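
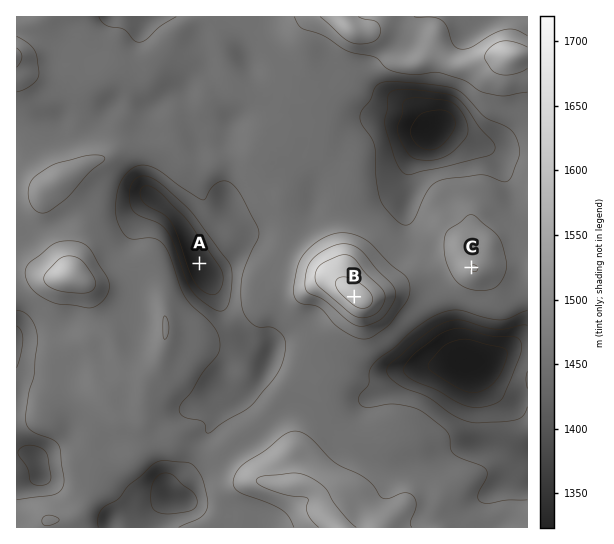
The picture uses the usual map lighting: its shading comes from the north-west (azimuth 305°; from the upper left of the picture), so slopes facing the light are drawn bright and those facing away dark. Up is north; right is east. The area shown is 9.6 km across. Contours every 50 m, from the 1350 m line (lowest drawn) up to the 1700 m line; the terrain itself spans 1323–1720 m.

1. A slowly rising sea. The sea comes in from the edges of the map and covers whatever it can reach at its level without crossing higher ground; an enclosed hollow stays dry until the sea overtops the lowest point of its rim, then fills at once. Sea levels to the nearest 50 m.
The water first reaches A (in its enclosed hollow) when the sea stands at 1500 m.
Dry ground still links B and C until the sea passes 1550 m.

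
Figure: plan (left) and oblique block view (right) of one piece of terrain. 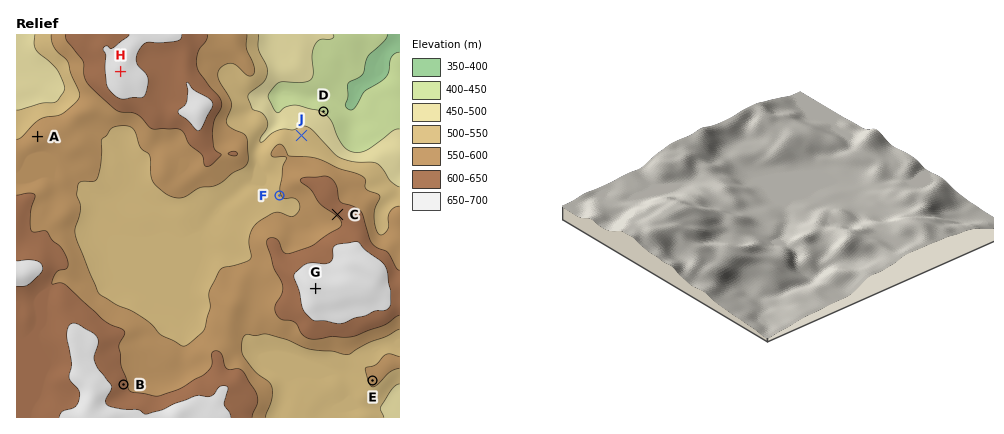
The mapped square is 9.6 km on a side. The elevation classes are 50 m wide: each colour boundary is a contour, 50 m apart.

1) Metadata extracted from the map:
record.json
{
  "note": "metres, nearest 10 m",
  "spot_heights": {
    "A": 590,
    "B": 610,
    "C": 600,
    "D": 450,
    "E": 550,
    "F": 550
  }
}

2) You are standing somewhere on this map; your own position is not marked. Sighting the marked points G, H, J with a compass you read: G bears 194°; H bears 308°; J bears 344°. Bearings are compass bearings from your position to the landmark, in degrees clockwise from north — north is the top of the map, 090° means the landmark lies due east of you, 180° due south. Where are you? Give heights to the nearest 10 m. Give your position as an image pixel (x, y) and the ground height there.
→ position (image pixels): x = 329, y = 234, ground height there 600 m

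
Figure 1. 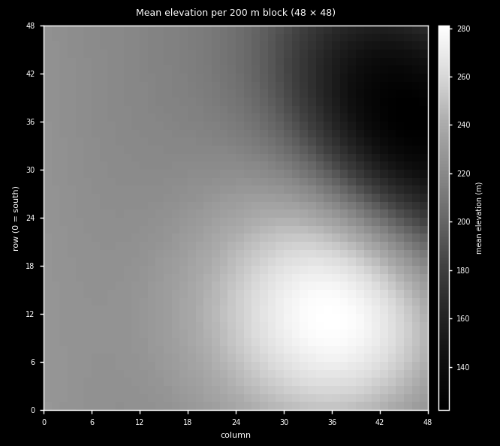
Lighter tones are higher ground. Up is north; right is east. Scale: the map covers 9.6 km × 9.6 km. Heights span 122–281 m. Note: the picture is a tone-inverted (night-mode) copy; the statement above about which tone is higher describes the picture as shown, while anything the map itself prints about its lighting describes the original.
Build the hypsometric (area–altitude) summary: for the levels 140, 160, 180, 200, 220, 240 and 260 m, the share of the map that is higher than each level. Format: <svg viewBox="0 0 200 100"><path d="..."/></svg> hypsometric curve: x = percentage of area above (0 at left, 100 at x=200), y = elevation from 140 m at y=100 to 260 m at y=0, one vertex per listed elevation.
<svg viewBox="0 0 200 100"><path d="M191 100l-9-17-9-16-10-17-32-17-82-16-27-17"/></svg>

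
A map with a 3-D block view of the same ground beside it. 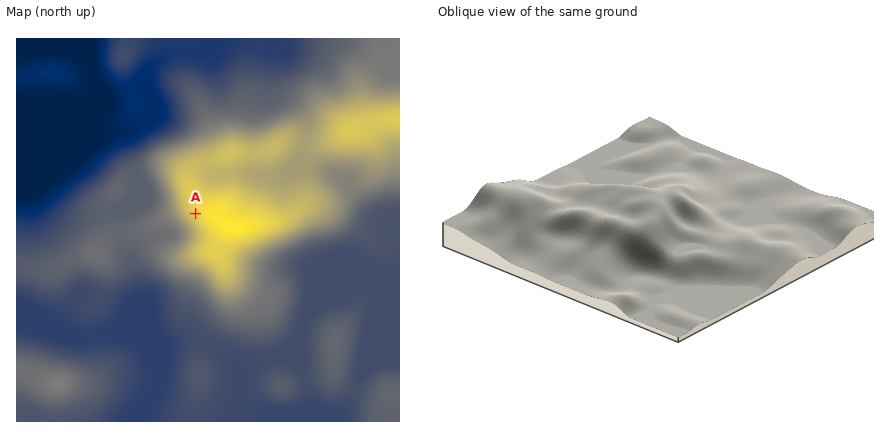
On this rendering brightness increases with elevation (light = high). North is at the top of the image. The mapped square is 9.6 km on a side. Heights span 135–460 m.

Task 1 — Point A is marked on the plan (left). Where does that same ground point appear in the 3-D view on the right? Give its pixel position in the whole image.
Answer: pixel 663 208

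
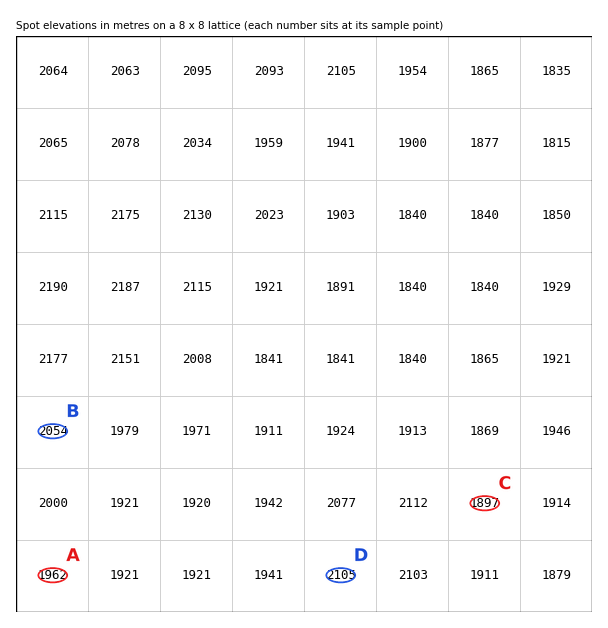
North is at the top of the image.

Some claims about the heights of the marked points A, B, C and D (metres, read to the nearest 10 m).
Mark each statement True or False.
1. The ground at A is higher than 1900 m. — True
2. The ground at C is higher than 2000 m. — False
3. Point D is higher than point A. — True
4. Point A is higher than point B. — False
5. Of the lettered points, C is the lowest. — True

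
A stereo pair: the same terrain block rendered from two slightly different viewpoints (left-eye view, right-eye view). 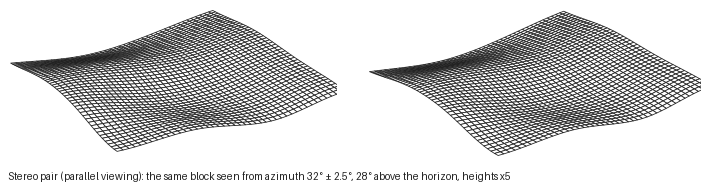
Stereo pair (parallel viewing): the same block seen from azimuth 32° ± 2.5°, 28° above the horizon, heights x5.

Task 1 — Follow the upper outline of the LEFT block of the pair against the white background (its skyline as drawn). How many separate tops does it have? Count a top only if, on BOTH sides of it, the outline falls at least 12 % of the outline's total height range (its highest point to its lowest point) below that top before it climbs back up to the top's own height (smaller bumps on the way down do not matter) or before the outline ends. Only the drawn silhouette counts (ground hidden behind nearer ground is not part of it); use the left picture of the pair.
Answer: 1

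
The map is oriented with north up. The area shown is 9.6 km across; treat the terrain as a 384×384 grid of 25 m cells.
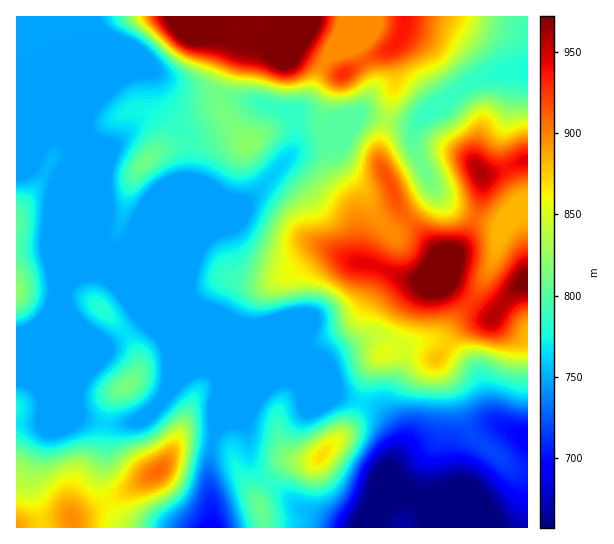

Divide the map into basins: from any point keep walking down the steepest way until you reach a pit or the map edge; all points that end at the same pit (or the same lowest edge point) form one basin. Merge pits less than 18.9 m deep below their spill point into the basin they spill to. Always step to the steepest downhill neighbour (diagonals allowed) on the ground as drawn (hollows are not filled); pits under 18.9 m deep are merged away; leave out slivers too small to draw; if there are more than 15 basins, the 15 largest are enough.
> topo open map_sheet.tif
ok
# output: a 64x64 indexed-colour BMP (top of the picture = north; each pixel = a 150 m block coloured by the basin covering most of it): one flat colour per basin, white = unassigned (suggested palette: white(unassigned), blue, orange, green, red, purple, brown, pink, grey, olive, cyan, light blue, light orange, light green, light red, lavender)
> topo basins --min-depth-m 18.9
<image width="64" height="64" href="data:image/bmp;base64,Qk12CAAAAAAAAHYAAAAoAAAAQAAAAEAAAAABAAQAAAAAAAAIAAATCwAAEwsAABAAAAAAAAAA////ALR3HwAOf/8ALKAsACgn1gC9Z5QAS1aMAMJ34wB/f38AIr28AM++FwDox64AeLv/AIrfmACWmP8A1bDFABEiIiERERERERERERERERIiIiIiIiIiIiIiIiIiIiIiEREREREREREREREREREREiIiIiIiIiIiIiIiIiIiIiIRERERERERERERERERERESIiIiIiIiIiIiIiIiIiIiIhERERERERERERERERERESIiIiIiIiIiIiIiIiIiIiIiEREREREREREREREREREREiIiIiIiIiIiIiIiIiIiIiIRERERERERERERERERERESIiIiIiIiIiIiIiIiIiIiIhEREREREREREREREREREREiIiIiIiIiIiIiIiIiIiIiERERERERERERERERERERERIiIiIiIiIiIiIiIiIiIiIRERERERERERERERERERERERESIiIiIiIiIiIiIiIiIhERERERERERERERERERERERERESIiIiIiIiIiIiIiIiEREREREREREREREREREREREREREiIiIiIiIiIiIiIiIRERERERERERERERERERERERERERIiIiIiIiIiIiIiIhEREREREREREREREREREREREREREiIiIiIiIiIiIiIiERERERERERERERERERERERERERERIiIiIiIiIiIiIiIRERERERERERERERERERERERERERESIiIiIiIiIiIiIhERERERERERERERERERERERERERERIiIiIiIiIiIiIiEREREREREREREREREREREREREREREiIiIiIiIiIiIiIRERERERERERERERERERERERERERERIiIiIiIiIiIiIhEREREREREREREREREREREREREREREiIiIiIiIiIiIiERERERERERERERERERERERERERERESIiIiIiIiIiIiIREREREREREREREREREREREREREREREiIiIiIiIiIiIhERERERERERERERERERERERERERERESIiIiIiIiIiIiERERERERERERERERERERERERERERERESIiIiIiIiIiIREREREREREREREREREREREREREREREREiIiIiIiIiIhERERERERERERERERERERERERERERERESIiIiIiIiIiERERERERERERERERERERERERERERERERIiIiIiIiIiIRERERERERERERERERERERERERERERERESIiIiIiIiIhERERERERERERERERERERERERERERERERIiIiIiRCIiERERERERERERERERERERERERERERERERESIiIkREQiIRERERERERERERERERERERERERERERERERIiIkREREIhERERERERERERERERERERERERERERERERESIkRERERCERERERERERERERERERERERERERERERERIiIkREREREQRERERERERERERERERERERERERERERESIiIiRERERERBEREREREREREREREREREREREREREREiIiIiI0REREREERERERERERERERERERERERERERERESIiIiIjNEREREQREREREREREREREREREREREREREREREiIiIjMzRERERBERERERERERERERERERERERERERERERIiIjMzNEREREEREREREREREREREREREREREREREREREiIjMzMzREREQRERERERERERERERERERERERERERERERIjMzMzNERERBERERERERERERERERERERERERERERERETMzMzMzREREERERERERERERERERERERERERERERERERMzMzMzNEREQRERERERERERERERERERERERERERERERMzMzMzM0RERBEREREREREREREREREREREREREREREREzMzMzMzREREERERERERERERERERERERERERERERERETMzMzMzNEREQRERERERERERERERERERERERERERERETMzMzMzMzNERBERERERERERERERERERERERERERERERMzMzMzMzMzM0ERERERERERERERERERERERERERERERMzMzMzMzMzMzMREREREREREREREREREREREREREREREzMzMzMzMzMzMxEREREREREREREREREREhERERERERERMzMzMzMzMzMzEREREREREREREREREREiIREREREREREzMzMzMzMzMzMREREREREREREREREREiIiIhERERERETMzMzMzMzMzMxEREREREREREREREREiIiIiIiIRERERMzMzMzMzMzMzERERERERERERERERESIiIiIiIiERERETMzMzMzMzMzMRERERERERERERERESIiIiIiIiIRERERMzMzMzMzMzMxERERERERERERERERIiIiIiIiIhEREREzMzMzMzMzMzERERERERERERERERESIiIiIiIiIRERETMzMzMzMzMzMRERERERERERERERERIiIiIiIiIiERERMzMzMzMzMzMxEREREREREREREREREiIiIiIiIiIhEREzMzMzMzMzMzERERERERERERERERERIiIiIiIiIiIhETMzMzMzMzMzMREREREREREREREREREiIiESIiIiIiIhMzMzMzMzMzMxERERERERERERERERERIREREiIiIiIiIzMzMzMzMzMzERERERERERERERERERERERESIiIiIiIiMzMzMzMzMzMREREREREREREREREREREREREiIiIiIiIzMzMzMzMzMxERERERERERERERERERERERESIiIiIiIiMzMzMzMzMz"/>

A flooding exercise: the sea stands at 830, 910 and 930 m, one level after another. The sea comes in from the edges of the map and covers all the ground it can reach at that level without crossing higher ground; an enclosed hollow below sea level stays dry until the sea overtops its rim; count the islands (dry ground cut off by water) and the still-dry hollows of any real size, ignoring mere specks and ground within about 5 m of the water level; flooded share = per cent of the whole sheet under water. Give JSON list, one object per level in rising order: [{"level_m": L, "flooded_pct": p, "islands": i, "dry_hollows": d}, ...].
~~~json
[{"level_m": 830, "flooded_pct": 68, "islands": 1, "dry_hollows": 0}, {"level_m": 910, "flooded_pct": 89, "islands": 1, "dry_hollows": 0}, {"level_m": 930, "flooded_pct": 93, "islands": 1, "dry_hollows": 0}]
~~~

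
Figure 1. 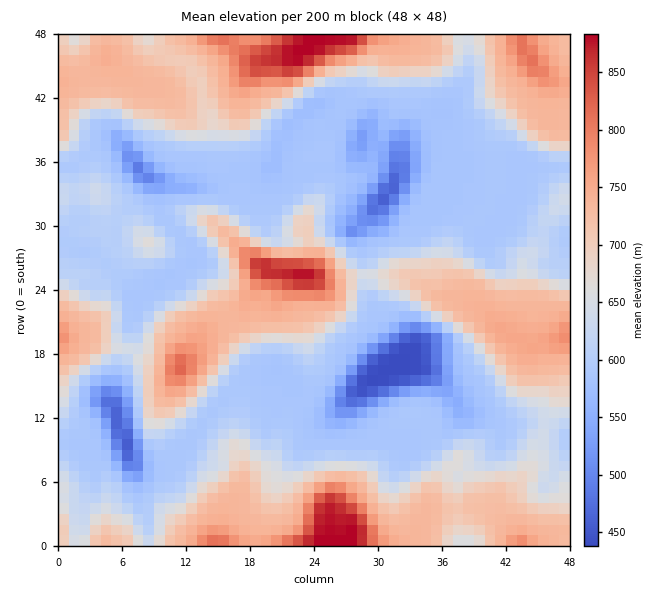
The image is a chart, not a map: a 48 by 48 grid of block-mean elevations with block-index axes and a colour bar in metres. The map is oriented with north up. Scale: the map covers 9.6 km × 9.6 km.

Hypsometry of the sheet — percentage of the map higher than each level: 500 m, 97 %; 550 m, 93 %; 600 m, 61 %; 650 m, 44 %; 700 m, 32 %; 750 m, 10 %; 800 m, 4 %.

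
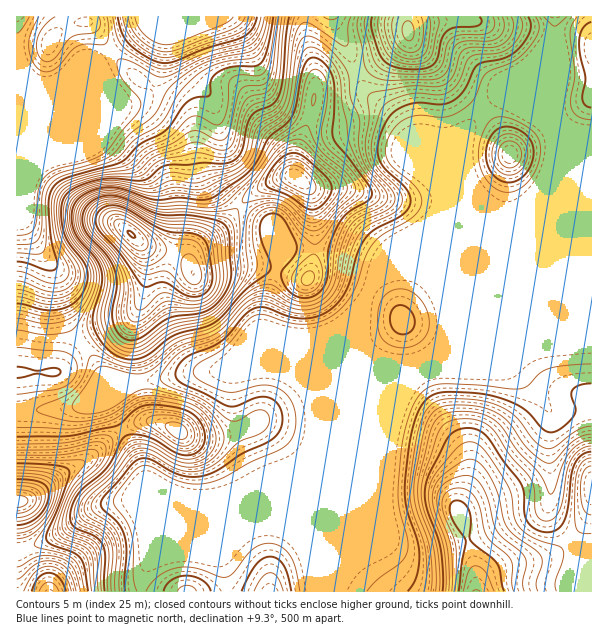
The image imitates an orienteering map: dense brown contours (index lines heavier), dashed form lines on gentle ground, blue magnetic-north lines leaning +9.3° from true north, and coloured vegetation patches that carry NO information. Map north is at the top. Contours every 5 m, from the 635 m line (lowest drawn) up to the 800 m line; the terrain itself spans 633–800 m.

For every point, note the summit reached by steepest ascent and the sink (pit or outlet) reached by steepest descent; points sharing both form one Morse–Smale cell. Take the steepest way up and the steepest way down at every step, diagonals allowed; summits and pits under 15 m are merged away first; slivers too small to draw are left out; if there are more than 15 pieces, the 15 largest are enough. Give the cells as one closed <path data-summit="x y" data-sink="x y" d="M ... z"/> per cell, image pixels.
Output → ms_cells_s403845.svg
<path data-summit="131 234" data-sink="555 17" d="M497 223l-15 1-96 41-14-1-36-12-21-2-3 20-4 8-8 0-22-8-24-5-27 1-35 6-7-13-18-7-20-5-6-5 5 18 0 24-2 13-8 15-11 10-21 8-20 10-27 32-40 1-1 38 58-3 61-26 36-4 26-6 19 0 18-5-2 23 6 36 14 33 14 27 4 4 5 0 33-14-26 24-127 53-10 16-3 9 0 13 181 1 5-17 58-138 14-45 6-12 16-16 10-4 13-13 42-99 19-21z"/><path data-summit="476 591" data-sink="555 17" d="M555 122l3 18-2 13-3 17-5 10-20 32-12 11-9 3-17 17-45 104-13 13-10 4-16 16-6 12-14 45-58 138-4 12 0 5 152 0 4-13 17-11 45-9 19-9 17-17 11-18 3-9 0-369-23-4z"/><path data-summit="131 234" data-sink="164 17" d="M165 16l-149 1 1 356 40-1 27-32 20-10 21-8 11-10 8-15 2-13 0-24-5-18 6 5 20 5 18 7 7 13 35-6 27-1 24 5 22 8 8 0 2-3 4-26-24-1-11 14-3-7 0-13-8-18-28-18-18-20-6-15 4-27-4-34-5-12-27-29z"/><path data-summit="296 177" data-sink="555 17" d="M311 118l-4 5-11 30-2 21 14 14 4 7 3 55 21 2 36 12 14 1 96-41 14-2-6-4-18-24-38-38-26-11-21-17-16-6-41 2z"/><path data-summit="296 177" data-sink="164 17" d="M227 16l-60 0-1 4 6 12 2 10 10 27 27 29 5 12 4 24 0 10-4 18 1 15 7 14 16 15 28 18 8 18 0 13 3 7 11-14 24 0-2-53-4-7-14-14 2-21 14-34-28-11-14-13-24-59-8-12z"/><path data-summit="408 32" data-sink="555 17" d="M554 16l-89 0-1 4-24 0-21 4-11 6 0 8-7 6-24 18-21 10 8 17 34 31 12 20 16 8 38 38 0-4-7-29 0-6 5-9 18-25 23-19 5-11 26-21 18-20 2-6z"/><path data-summit="177 431" data-sink="555 17" d="M234 367l-18 5-19 0-26 6-36 4-7 3-20 16 7 18 24 40 6 21 4 4 22 12 24 6 30 0 26-3 29-10-10 1-4-4-14-27-12-28-8-41z"/><path data-summit="17 501" data-sink="555 17" d="M123 388l-49 20-53 2-5 3 0 88 3 3 3 30 5 14 29-12 34-25 14-6 30-6 47-1-10-2-26-16-6-21-31-55 0-3z"/><path data-summit="50 591" data-sink="555 17" d="M303 480l-34 14-18 5-26 3-30 0-9-3-52 0-30 6-14 6-34 25-30 13 16 24 8 19 91 0 1-14 3-9 10-16 121-49 11-6z"/><path data-summit="510 155" data-sink="555 17" d="M552 40l-16 20-21 16-7 7-3 9-25 21-23 34 7 38 26 33 11 8 9 0 6-3 12-11 16-24 9-18 5-30-5-23z"/><path data-summit="131 234" data-sink="164 17" d="M332 16l-104 1 8 7 8 12 24 59 14 13 26 10 4-5 2-23 4-6 38-13-7-21z"/><path data-summit="131 234" data-sink="555 17" d="M591 16l-37 1-1 100 1 5 9 8 16 6 13-1z"/><path data-summit="476 591" data-sink="164 17" d="M591 506l-8 21-22 23-19 9-45 9-17 11-4 12 115 1z"/><path data-summit="131 234" data-sink="555 17" d="M356 72l-38 12-4 6-4 27 20 7 47 0 10 4 21 17 23 9-5-6-13-6-15-22-34-31z"/><path data-summit="408 32" data-sink="164 17" d="M464 16l-132 1 25 55 20-10 24-18 7-6 0-8 3-4 29-6 24 0z"/>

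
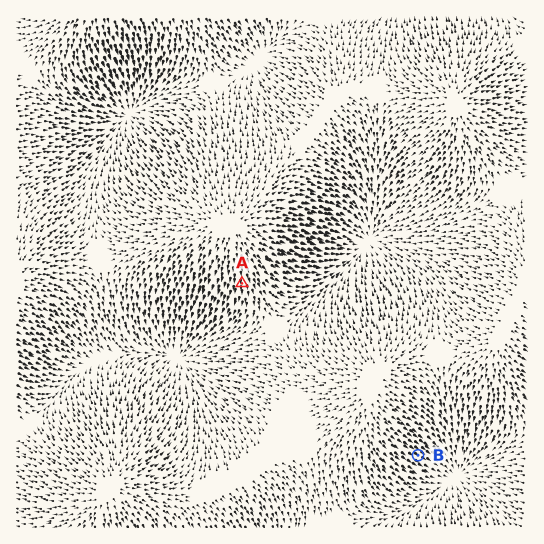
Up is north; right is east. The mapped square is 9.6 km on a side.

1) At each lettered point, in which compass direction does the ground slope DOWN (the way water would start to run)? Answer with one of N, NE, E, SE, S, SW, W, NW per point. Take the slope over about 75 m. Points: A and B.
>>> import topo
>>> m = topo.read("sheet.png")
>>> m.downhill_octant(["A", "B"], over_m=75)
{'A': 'S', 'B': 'SE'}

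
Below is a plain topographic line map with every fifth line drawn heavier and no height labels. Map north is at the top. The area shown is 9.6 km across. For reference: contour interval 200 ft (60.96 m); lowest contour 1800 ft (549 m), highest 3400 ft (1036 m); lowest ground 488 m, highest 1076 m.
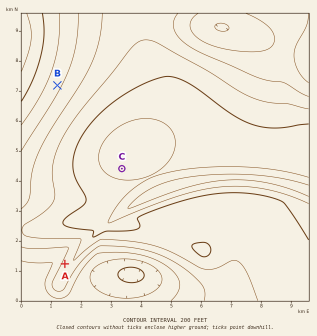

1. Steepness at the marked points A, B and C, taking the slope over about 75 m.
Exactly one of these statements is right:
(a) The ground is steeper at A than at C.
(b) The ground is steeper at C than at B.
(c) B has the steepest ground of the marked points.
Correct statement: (a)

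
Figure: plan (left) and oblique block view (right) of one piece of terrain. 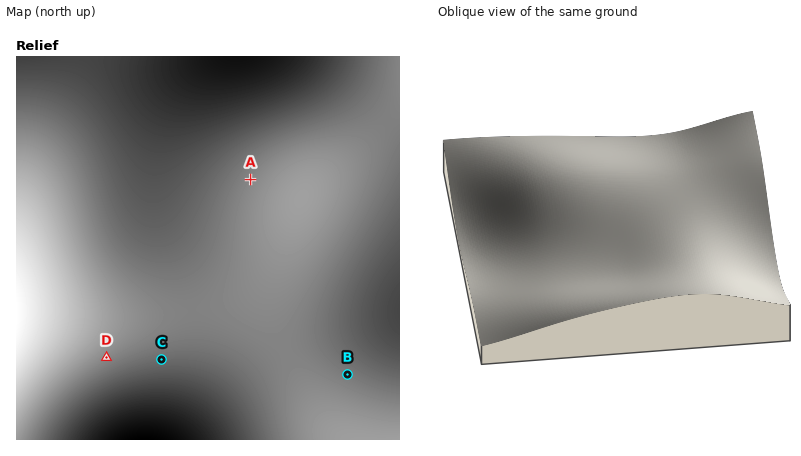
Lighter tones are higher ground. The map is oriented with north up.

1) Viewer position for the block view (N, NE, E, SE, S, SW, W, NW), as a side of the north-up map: W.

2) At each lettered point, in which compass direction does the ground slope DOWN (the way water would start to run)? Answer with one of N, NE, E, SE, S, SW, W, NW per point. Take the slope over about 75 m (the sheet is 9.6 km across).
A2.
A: NW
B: NE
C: S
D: SE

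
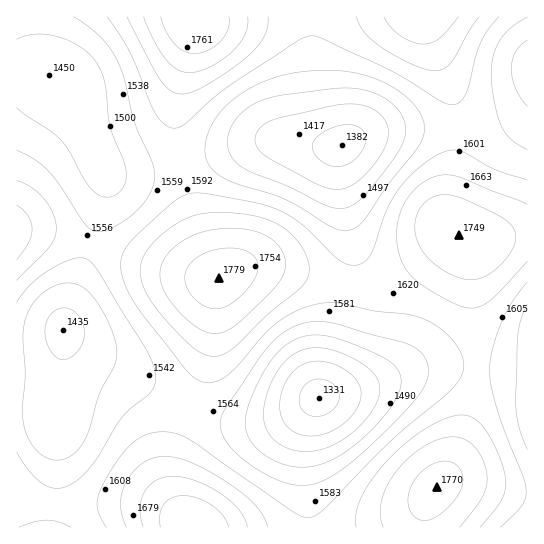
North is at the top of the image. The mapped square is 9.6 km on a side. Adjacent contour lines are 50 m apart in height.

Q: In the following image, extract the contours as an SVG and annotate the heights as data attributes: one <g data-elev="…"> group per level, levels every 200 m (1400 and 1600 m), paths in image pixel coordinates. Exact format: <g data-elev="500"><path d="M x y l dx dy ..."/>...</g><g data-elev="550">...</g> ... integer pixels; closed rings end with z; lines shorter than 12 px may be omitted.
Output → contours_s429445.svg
<g data-elev="1400"><path d="M305 435l-8-2-7-4-5-6-4-6-1-16 6-19 9-13 14-7 16 0 16 5 11 8 7 10 2 10-4 12-10 13-13 10-15 5z"/><path d="M333 166l-10-4-8-8-3-8 3-7 10-8 13-5 13-1 10 3 3 5 2 6-2 7-3 7-6 6-8 5-6 2z"/></g><g data-elev="1600"><path d="M500 527l22-21 3-8 1-8-3-15-18-42-9-28-6-24 0-18 4-21 9-23 10-18 14-19"/><path d="M17 280l32-33 6-9 1-9-3-15-8-15-12-11-16-8"/><path d="M527 180l-32-10-34-19-11-1-11 4-21 14-19 20-13 23-15 43-7 8-9 3-8-1-8-4-40-38-14-9-15-6-23-6-49-8-13 2-14 9-43 41-6 12-1 13 6 19 11 20 45 58 14 12 12 4 13-4 13-11 28-33 18-15 24-12 13-4 12-1 15 1 30 7 34 4 20 6 15 10 12 14 7 13 0 12-4 11-9 10-56 47-67 68-13 10-9 1-11-5-107-74-13-5-13-1-15 3-13 8-12 13-15 22-7 15-2 12 3 10 6 12"/><path d="M107 17l24 37 24 59 10 12 9 3 5-1 7-4 27-25 22-16 62-41 13-5 12 2 64 30 57 34 7 3 7-1 5-4 5-9 9-36 6-14 7-12 10-12"/></g>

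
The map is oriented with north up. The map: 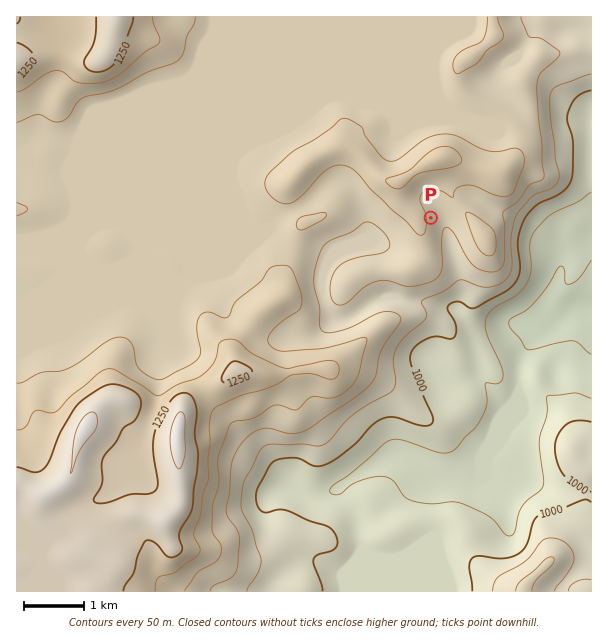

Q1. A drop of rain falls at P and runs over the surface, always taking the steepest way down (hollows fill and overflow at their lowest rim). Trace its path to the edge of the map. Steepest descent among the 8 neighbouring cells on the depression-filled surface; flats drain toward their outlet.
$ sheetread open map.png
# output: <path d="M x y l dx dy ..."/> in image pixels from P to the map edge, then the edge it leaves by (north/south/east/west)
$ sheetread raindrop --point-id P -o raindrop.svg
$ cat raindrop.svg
<path d="M431 218l7 0 6 6 2 3 0 4 3 6 1 11 2 1 0 3 3 6 0 5 1 1 0 5 2 1 0 6 1 2 0 34 15 15 33 0 2-1 42 0 12-6 12-12 3-2 13 0"/>
exit: east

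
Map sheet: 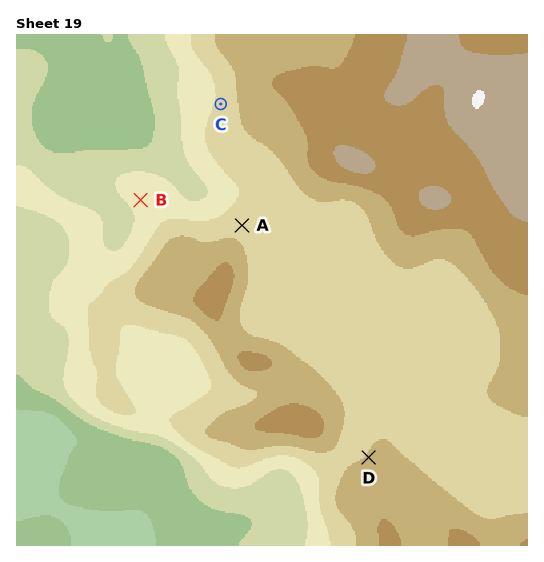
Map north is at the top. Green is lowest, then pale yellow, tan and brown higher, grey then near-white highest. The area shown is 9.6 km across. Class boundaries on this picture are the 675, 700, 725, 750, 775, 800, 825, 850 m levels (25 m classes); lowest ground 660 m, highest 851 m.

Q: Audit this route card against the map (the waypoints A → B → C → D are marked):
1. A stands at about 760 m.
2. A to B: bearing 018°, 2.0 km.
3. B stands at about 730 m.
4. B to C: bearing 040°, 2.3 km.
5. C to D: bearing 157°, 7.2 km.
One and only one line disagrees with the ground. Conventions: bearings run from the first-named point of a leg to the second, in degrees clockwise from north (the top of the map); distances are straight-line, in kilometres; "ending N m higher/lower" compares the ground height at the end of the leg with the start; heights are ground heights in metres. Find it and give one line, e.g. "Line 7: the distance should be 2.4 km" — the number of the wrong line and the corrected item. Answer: Line 2: the bearing should be 284°.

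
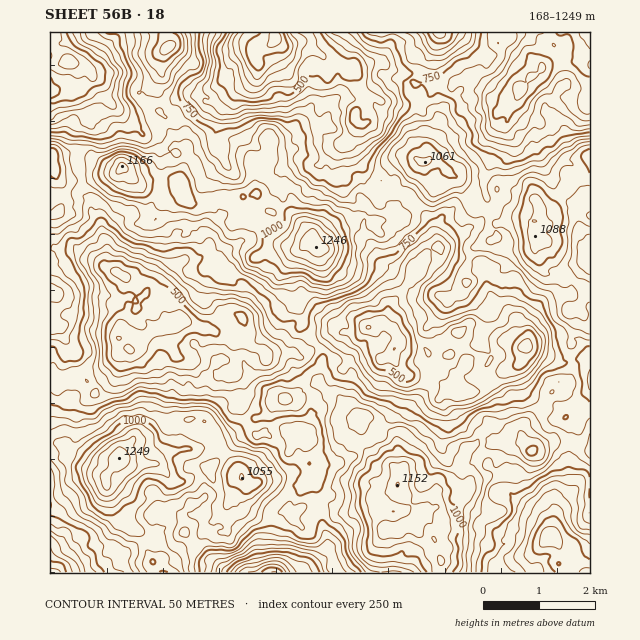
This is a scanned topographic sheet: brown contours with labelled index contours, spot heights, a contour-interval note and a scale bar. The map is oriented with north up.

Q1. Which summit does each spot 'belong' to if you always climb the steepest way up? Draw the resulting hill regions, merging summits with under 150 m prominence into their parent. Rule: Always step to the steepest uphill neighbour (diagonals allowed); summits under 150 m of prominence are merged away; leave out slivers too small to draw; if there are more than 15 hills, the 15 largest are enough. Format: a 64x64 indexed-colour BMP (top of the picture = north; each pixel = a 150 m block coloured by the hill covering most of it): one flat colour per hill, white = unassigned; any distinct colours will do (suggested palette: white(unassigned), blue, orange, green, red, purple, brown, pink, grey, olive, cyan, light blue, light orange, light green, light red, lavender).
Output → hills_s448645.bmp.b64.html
<image width="64" height="64" href="data:image/bmp;base64,Qk12CAAAAAAAAHYAAAAoAAAAQAAAAEAAAAABAAQAAAAAAAAIAAATCwAAEwsAABAAAAAAAAAA////ALR3HwAOf/8ALKAsACgn1gC9Z5QAS1aMAMJ34wB/f38AIr28AM++FwDox64AeLv/AIrfmACWmP8A1bDFACIiIiIiIiIiIiIiIiIzMzMzMzMzMzMzMzMzMiIiIiIiIiIiIiIiIiIiIiIiIjMzMzMzMzMzMzMzMzMzMiIiIiIiIiIiIiIiIiIiIiIiMzMzMzMzMzMzMzMzMzMzMiIiIiIiIiIiIiIiIiIiIiIzMzMzMzMzMzMzMzMzMzMzIiIiIiIiIiIiIiIiIiIiIjMzMzMzMzMzMzMzMzMzMzMyIiIiIiIiIiIiIiIiIiIiMzMzMzMzMzMzMzMzMzMzMzMiIiIiIiIiIiIiIiIiIiIzMzMzMzMzMzMzMzMzMzMzMyIiIiIiIiIiIiIiIiIiIjMzMzMzMzMzMzMzMzMzMzMzIiIiIiIiIiIiIiIiIiIiIzMzMzMzMzMzMzMzMzMzMzMiIiIiIiIiIiIiIiIiIiIiMzMzMzMzMzMzMzMzMzMzMzMiIiIiIiIiIiIiIiIiIiIiMzMzMzMzMzMzMzMzMzMzMzIiIiIiIiIiIiIiIiIiIiIjMzMzMzMzMzMzMzMzMzMzMyIiIiIiIiIiIiIiIiIiIiIzMzMzMzMzMzMzMzMzMzMzIiIiIiIiIiIiIiIiIiIiIjMzMzMzMzMzMzMzMzMzMzMiIiIiIiIiIiIiIiIiIiIjMzMzMzMzMzMzMzMzMzMzMyIiIiIiIiIiIiIiIiIiIiMzMzMzMzMzMzMzMzMzMzMzIiIiIiIiIiIiIiIiIiIzMzMzMzMzMzMzMzMzMzMzMzMiIiIiIiIiIiIiIiIjMzMzMzMzMzMzMzMzMzMzMzMzMyIiIiIiIiIiIiIiIjMzMzMzMzMzMzMzMzMzMzMzMzMzIiIiIiIiIiIiIiIiMzMzMzMzMzMzMzMzMzMzMzMzMzMiIiIiIiIiIiIiIiMzMzMzMzMzMzMzMzMzMzMzMzMzMyIiIiIiIiIiIiIiIzMzMzMzMzMzMzMzMiMjMzMzMzMzIiIiIiIiIiIiIiIjMzMzMzMzMzMzMzMiIiIjMzMzMzMREREiIiIiIiIiIjMzMzMzMzMzMzMjMyIiIiMzMzMzMxERERIiIiIiIiIiMzMzMzMzMzMzMiIiIiIiIiMzMzMzERERESIiIiIiIiIzMzMzMzMzMzMyIiIiIiIiIjMxEREREREREiIiIiIiIjMxERETMzMzMzIiESIiIiIiMRERERERERESIiIiIiIiMREREREzMzMzMREREiIiIiJEERFEERERESIiIiIiIiIhEREREREREzMxERERIiIiJEREREQREREREiIiIhERIiERERERERERExEREREREiIkRERERBERERESIiIhERESERERERERERERERERERERIiREREREERERERIiIhEREREREREREREREREREREREREiREREREQREREREiIiEREREREREREREREREREREREREURERERERBERERESIiERERERERERERERERERERERERERREREREREERERERIRERERERERERERERERERERERERERFEREREREQREREREREREREREREREREREREREREREREREURERERERBEREREREREREREREREREREREREREREREREUREREREREERERERERERZmERERERERERERERERERERREREREREREQRERERERERFmZhEREREREREREREREREURERERERERERBEREREREREWZmERERERERERERERERERVUREREREREREERERYRERERZmYRERERERERERERERERVVVEREREREREQRERFmERERZmZmERERERERERERERERFVVVVERERERERBERFmZmYRZmZmYRERERERERERERERFVVVVUREREREREEREWZmZmZmZmZhERERERERERERERFVVVVVREREREREQREWZmZmZmZmZhERERERERERERERFVVVVVVURERERERBERZmZmZmZmZmERERERERERERERRVVVVVVUREREREREERFmZmZmZmZmYRERERERERERERVVVVVVVVREREREREQREWZmZmZmZmZmEREREREREREVVVVVVVVVVURERERERBEWZmZmZmZmZmZhERERERERERVVVVVVVVVVREREREREERZmZmZmZmYWZhERERERERERVVVVVVVVVVVEREREREQREWZmZmZhERERERERERERERVVVVVVVVVVVVRERERERBERZmZmZhERERERERERERESJVVVVVVVVVVVVEREREREERFmZmZnERERERERERERESIiVVVVVVVVVVVUREREREQREWZmZ3d3cRERERERERERIiJVVVVVVVVVVVVERERERBERZmZ3d3d3cREREREREREiIlVVVVVVVVVVVUREREREERFmZ3d3d3d3ERERERERESIiJVVRVVVVVVVVREREREQiFmZnd3d3d3d3cRERERERIiIhERERFVVVVVWEREQiIiImZnd3d3d3d3d3cREREREiIiEREREVVVVViIhEQiIiIiJnd3d3d3d3d3d3ERERERIiERERGIiIhViIiIQiIiIiJmd3d3d3d3d3d3dxEREhEiIRERiIiIiIiIiIiCIiIiJ3d3d3d3d3d3d3dxERIiIoiIiIiIiIiIiIiIgiIiIiJ3d3d3d3d3d3d3d3ERIiIoiIiIiIiIiIiIiIIiIiIiInd3d3d3d3d3d3d3d3EiKIiIiIiIiIiIiIiCIiIiIiInd3d3d3d3d3d3d3d3d4iIiIiIiIiIiIiIiIIiIiIiIi"/>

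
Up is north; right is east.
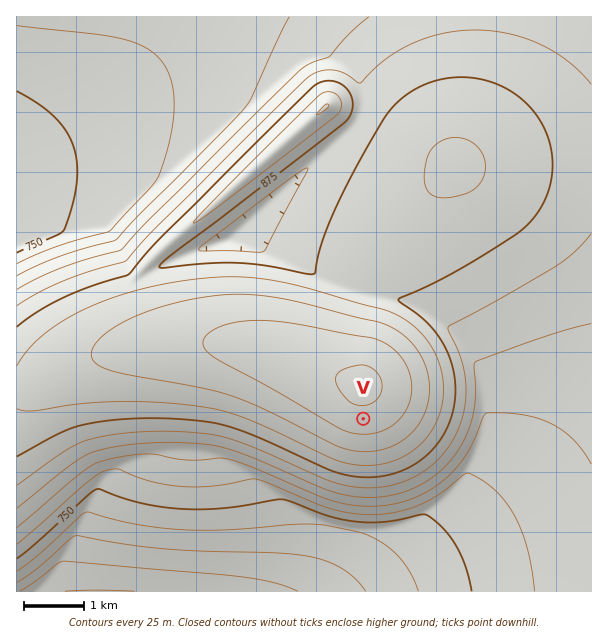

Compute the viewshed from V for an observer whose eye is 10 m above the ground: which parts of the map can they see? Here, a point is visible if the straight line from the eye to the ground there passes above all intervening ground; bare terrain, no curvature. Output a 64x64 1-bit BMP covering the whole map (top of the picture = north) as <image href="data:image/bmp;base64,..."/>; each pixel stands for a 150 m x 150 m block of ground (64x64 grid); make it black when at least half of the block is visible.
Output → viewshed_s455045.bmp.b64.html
<image width="64" height="64" href="data:image/bmp;base64,Qk0+AgAAAAAAAD4AAAAoAAAAQAAAAEAAAAABAAEAAAAAAAACAAATCwAAEwsAAAIAAAAAAAAA////AAAAAAD//8AAAD//////wAAAD/////+AAAAD/////4AAAAD/////gAAAAD////+AAAAAH////4AAAAAH////gAAAAAP///+AAAAAAf///4AAAAAA////gAAAAAB///8AAAAAAB///wAAAAAAD///AAAAAAAH//4AAAAAAAf//gAAAAAAA///gAAHgAAB///gAA/AAAD///gAP8AAAP///wH/wAAA///////AAAD//////4AAAD/////yAAAAH////8AAAAAH////AAAAAAH///wAAAAAAB//4AAAAAAAAAAAAAAAAAAAAAAAAAAAAAAAAAAAAAAAAAAAAAAAAAAAAAAAAAAAAAAAAAAAAAAAAAAAAAAAAAAAAAAAAAAAAAAAAAAAAAAAAAAAAAAAAAAAAAAAAAAAAAAAAAAAAAAAAAAAAAAAAAAAAAAAAAAAAAAAAAAAAAAAAAAAAAAAAAAAAAAAAAAAAAAAAAAAAAAAAAAAAAAAAAAAAAAAAAAAAAAAAAAAAAAAAAAAAAAAAAAAAAAAAAAAAAAAAAAAAAAAAAAAAAAAAAAAAAAAAAAAAAAAAAAAAAAAAAAAAAAAAAAAAAAAAAAAAAAAAAAAAAAAAAAAAAAAAAAAAAAAAAAAAAAAAAAAAAAAAAAAAAAAAAAAAAAAAAAAAAAAAAAAAAAAAAAAAAAAAA=="/>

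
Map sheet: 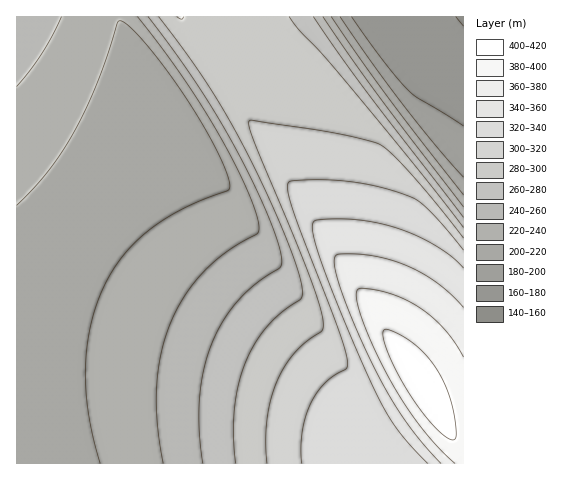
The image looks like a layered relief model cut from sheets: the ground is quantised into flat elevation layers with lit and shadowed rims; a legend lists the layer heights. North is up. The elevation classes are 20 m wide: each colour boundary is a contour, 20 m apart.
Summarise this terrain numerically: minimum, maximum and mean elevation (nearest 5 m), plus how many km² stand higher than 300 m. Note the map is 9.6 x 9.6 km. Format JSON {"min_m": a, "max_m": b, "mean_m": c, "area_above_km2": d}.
{"min_m": 160, "max_m": 410, "mean_m": 265, "area_above_km2": 25.1}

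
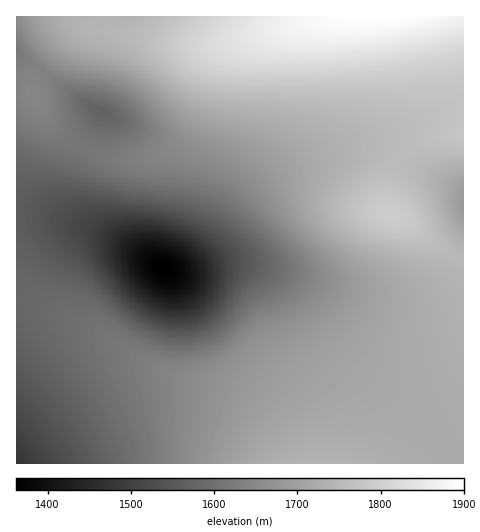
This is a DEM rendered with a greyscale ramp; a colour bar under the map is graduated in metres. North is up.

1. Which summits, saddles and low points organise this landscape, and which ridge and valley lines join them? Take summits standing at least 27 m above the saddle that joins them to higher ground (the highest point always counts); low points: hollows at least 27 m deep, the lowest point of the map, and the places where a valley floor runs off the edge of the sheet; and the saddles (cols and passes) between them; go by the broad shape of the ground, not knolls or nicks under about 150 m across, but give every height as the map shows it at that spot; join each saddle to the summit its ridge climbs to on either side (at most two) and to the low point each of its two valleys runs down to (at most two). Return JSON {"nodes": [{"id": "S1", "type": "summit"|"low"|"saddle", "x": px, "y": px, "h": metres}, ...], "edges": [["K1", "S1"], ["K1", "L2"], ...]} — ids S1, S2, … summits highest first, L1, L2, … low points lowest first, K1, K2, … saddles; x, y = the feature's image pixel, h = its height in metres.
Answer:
{"nodes": [
{"id": "S1", "type": "summit", "x": 377, "y": 17, "h": 1900},
{"id": "S2", "type": "summit", "x": 391, "y": 214, "h": 1793},
{"id": "L1", "type": "low", "x": 164, "y": 269, "h": 1362},
{"id": "L2", "type": "low", "x": 17, "y": 463, "h": 1474},
{"id": "L3", "type": "low", "x": 103, "y": 111, "h": 1571},
{"id": "L4", "type": "low", "x": 463, "y": 204, "h": 1684},
{"id": "K1", "type": "saddle", "x": 398, "y": 160, "h": 1756},
{"id": "K2", "type": "saddle", "x": 444, "y": 451, "h": 1720},
{"id": "K3", "type": "saddle", "x": 83, "y": 148, "h": 1611},
{"id": "K4", "type": "saddle", "x": 17, "y": 295, "h": 1580}],
"edges": [["K1", "S1"], ["K1", "S2"], ["K1", "L1"], ["K1", "L4"], ["K2", "S1"], ["K2", "S2"], ["K2", "L1"], ["K3", "S1"], ["K3", "L1"], ["K3", "L3"], ["K4", "S1"], ["K4", "L1"], ["K4", "L2"]]}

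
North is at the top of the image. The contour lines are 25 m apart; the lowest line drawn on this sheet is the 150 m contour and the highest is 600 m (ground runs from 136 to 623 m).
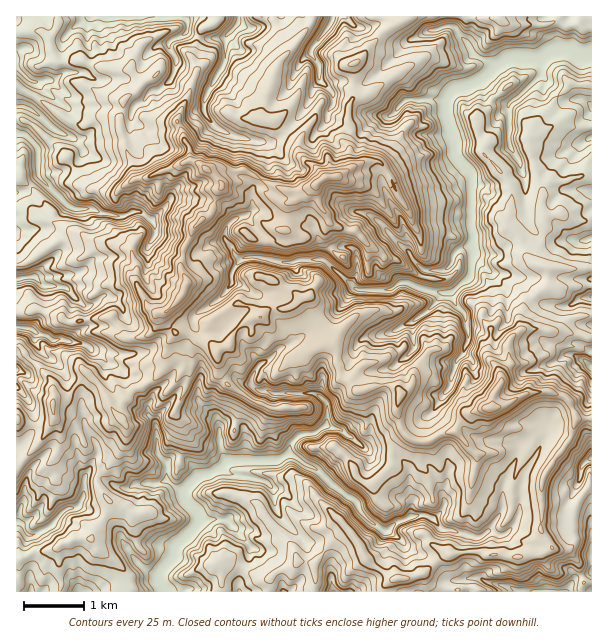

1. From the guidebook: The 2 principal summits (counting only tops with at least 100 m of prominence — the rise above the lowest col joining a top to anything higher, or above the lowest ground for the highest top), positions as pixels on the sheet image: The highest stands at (326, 177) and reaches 623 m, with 487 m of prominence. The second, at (489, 408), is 592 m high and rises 135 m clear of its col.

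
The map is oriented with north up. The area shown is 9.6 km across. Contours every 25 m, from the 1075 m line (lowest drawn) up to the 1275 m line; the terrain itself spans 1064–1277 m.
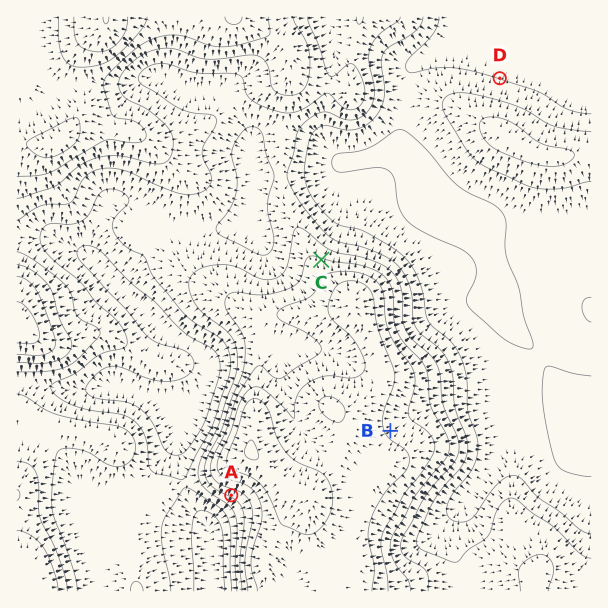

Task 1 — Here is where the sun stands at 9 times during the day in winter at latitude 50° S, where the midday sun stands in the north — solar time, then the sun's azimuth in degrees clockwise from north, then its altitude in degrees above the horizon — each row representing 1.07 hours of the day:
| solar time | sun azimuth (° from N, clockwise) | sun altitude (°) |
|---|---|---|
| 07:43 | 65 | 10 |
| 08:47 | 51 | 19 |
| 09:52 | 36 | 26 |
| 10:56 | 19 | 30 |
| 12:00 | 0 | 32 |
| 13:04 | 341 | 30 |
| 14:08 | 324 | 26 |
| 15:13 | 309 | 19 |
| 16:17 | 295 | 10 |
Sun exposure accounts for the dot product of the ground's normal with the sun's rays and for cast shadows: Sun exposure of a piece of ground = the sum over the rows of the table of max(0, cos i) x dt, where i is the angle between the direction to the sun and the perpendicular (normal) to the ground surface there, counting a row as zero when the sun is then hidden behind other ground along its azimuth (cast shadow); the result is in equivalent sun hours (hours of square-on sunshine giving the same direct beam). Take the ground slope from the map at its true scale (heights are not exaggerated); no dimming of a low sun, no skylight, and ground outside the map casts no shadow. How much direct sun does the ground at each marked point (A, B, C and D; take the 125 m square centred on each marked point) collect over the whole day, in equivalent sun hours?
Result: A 2.5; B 3.8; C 4.2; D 3.9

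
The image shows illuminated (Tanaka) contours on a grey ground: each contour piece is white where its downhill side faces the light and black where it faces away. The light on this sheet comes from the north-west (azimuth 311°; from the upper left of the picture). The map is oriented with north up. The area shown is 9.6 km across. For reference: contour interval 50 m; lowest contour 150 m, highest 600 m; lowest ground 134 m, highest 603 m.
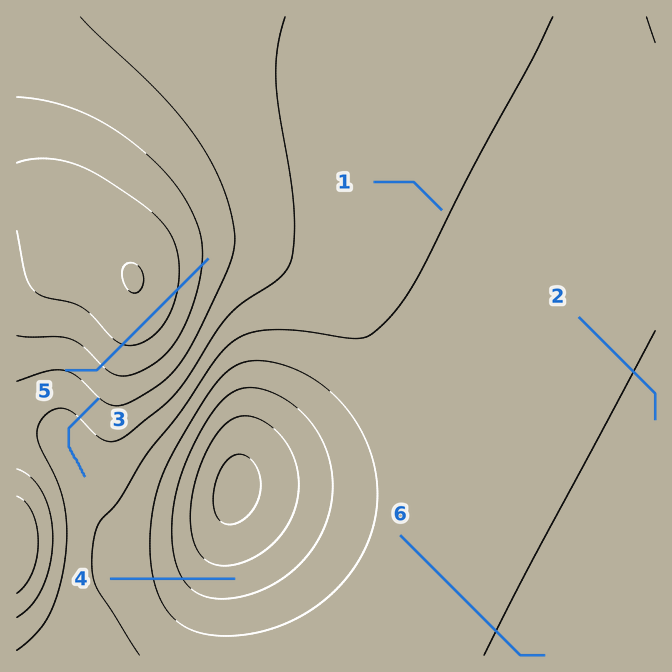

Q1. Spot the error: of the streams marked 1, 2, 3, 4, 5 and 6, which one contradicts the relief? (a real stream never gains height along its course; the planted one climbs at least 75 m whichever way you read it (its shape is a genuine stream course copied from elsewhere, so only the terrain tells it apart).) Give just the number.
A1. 5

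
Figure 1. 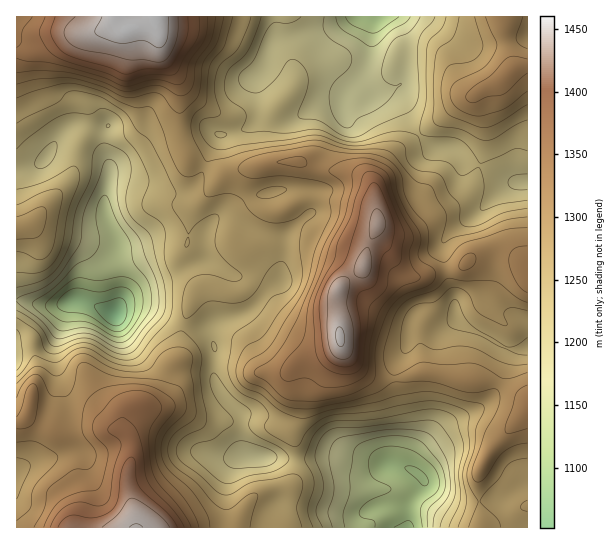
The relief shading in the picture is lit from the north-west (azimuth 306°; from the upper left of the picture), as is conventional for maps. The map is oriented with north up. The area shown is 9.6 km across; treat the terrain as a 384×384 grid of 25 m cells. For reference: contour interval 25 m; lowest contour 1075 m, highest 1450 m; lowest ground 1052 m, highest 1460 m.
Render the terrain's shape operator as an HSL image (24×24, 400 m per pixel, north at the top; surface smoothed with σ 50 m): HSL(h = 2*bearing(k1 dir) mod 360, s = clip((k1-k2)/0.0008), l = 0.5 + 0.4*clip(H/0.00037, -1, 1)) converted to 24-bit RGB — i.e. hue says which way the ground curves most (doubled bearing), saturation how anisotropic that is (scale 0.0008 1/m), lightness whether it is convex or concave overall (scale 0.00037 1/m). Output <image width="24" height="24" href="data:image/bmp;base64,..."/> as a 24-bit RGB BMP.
<image width="24" height="24" href="data:image/bmp;base64,Qk32BgAAAAAAADYAAAAoAAAAGAAAABgAAAABABgAAAAAAMAGAAATCwAAEwsAAAAAAAAAAAAATk2JO6+W3sa5Q4yoxjvB0r2io9y/tnKPmDymNDWuzICKTIOGnaN1tc5Tazc5T3VDkWs6wl+/DSF1fuHQj2qp48qVfmWbrGSWkU+hSsVjd7ozlDtlcCk8wvd+faFYlk57gIuhLEGQynXZ4I7hnk2wzayGVYSnb12jVlK0ZZG9KbW+GVBYhxU5//RsPmZDWJ9wNINSrKxbroNwSDh0mFa79fqnOptdVJKam1luXjRXJolFvT7D6Ge82MGqhUalh16BSp9zkGhDfSk1HRAjJoOp/+DMJ5iFdX9mTWxCYHwyYpgzTCIsL5cl/fXGi5BDKCYXTTIbgIQ5W1YlLR0GdX4AxfsrNDRTmn1VcEYyU0k3cUFnTYqqFoJr/uZh+3yhO2c7bozFgr/PWUO7e2XSnNTT3uBz1iY5WT5hTa+eaXO5OCrEnZnomdXk6IVhOi0mc0grkWg8UHc4OpRcPZ59QGiHW9eE24Wd0YLQ+8ayNXqNWEGGYrGIun6Sx4Sfv6ncpJvjabnOP0KiYxc2WjgYu2kR3Iw8sUSDUJtsbamieYyvaZCaQWRLRWcuF3sLapBDw32R/dnOJDm4fUSScbRmT9O9ssTe2ly3z0dVrYNSMgY54z2DOJHAxebUeH3Bz4fe1ovSbMDLXFvWonq+YVq6lLHYn8PcGsjOfrW+3P8flhbup2Dbz/PgQLzeiR944BlH065+wkNZAwmBoNXlravt1JzOk1CoyBxiyO2TS/DAH1GLj3bbmqzmeYLCmqu5a5O7P6KnvPqMAJh9R9re7ezVKRd4jBCJvbKM1LuRzkaSHBlebcVlRmtvqHJsqDWx3W/O6vfUXkKHMV9kLHxGXoFEb5hvqZdZXBoSc4QXzP/oZymzG3pG8PQoKgkoa0wjx3Zn8HZJims7LHxcTZY9X0+HZWKiki+bqd+J8+3Hw0umQnVwLVp2q7ZUPGopkiAbcMuqv2uNMx8AMzIAGisIZCwAJTMOF1glZGAz3sV+yICce1iuSMB3LIJWLIGRfifL+N/B4uVKmCc9q1BJEjEQjbwXEBQznMZ1mlhMmx9MxHywx7eWGkl7e6O1gmO7KHaJRHZhhdxiuo+0cYO2rU1qiaRgID08FUA58N63/47Er9t+ZkDEsJfzq7z0ZBS3OcVQRE+ZjMLKpGJx6dzOJk+aTbGjT1+vdTy4Woi1yNaUUoQ8hjtCiqZ2j4FxO0KCKYCJlNMwylM09tzLhji3GcpcIimipFPr0arbPU+ija+bdbm+x9WiTli4UX6tUCt0ckIwSahYv7h4Ylukb3iqhJ2an2JpM1l4VKSWGnyq24+U64Zmgc51gZ/ZHSduDahttYDgvobgjpi1z5DY1qydkIxdPGBmQghastCpYKWpfbFurHlTOHhIlkhNul7KgXbUJIZWHUFB0Xgx3tKf1ffTQxqKvlOnRKphCikRZ61CqYmwT5l+6KvE3ICiOl9zCil1qsWgkX2nm2NXvWmLq1OnTqZMN5Ijr50qxyWMIHV/MYh19vbIzO1uJAw1n7h8dUmesWKjIYE0R3EuOX8zano+6IeLvG3GDS9YpoJUg15Ovn9kMLSTvpnUrmvU2HHNMTe7OdvEPpHoIc/v0frS7J/YETS3yISucDyKrnNniFdTbF44aYhbK1pMxaFkwzw/OCZcY5ZJVGKcoNObdNjILJK/aI7aqKj21Mz/4tH6iNH2idX/6Hu09xIyfy1PU2Ardi0woWA4mp5aZGiPomtvQ3RbNo9DzWlYMh2az7x0U3ONudlyfZ0jJyAMO3wSUWkVJEMJZpQc5t0RKRQKZmQSw3VJ0x6a3iJpcEY8mrJUia1cRndsm4pZrnOfRYKguXM+NA8feOojQnF238RnsCplaOHqdHnFe0qzvJBiMHkolnQ0SUR2RX9KiYlWWjh+0l6a0nG4o8ywtH6MT49yfH1YiYMyPCIOPRULpptAjt89EiMWrvFchdubOGFcRV5SUlZywoOLsHuXeV99W3t2hmiFZItSLiNNonhttdvS1angy5DOs3mxu2q/v0PBq0LEi7zZkNvo3KXfgXfcdfiHjJE9XDZALl4rOXpqgphpsId6i2Gbe5qZRmCatHyFIjBrf7x2bsJlSmJ6z3eg06XcsVjDrELSubzZjpm+e42qcY6pxtSlyY6ywXq2Moy7poXLHWNwZ5dilIJvbpSamLS/JDq41pPLLimvl86jqGNcXkRJlrQtUNsfTmGuinbDmcPEone/q4O1hXqss8B/wb53u5emalOhTUGzMDqikINRcJdUU8BJO5BnSDFqQa+YwDi+mXRVtVtbjUWIwtSZurdk"/>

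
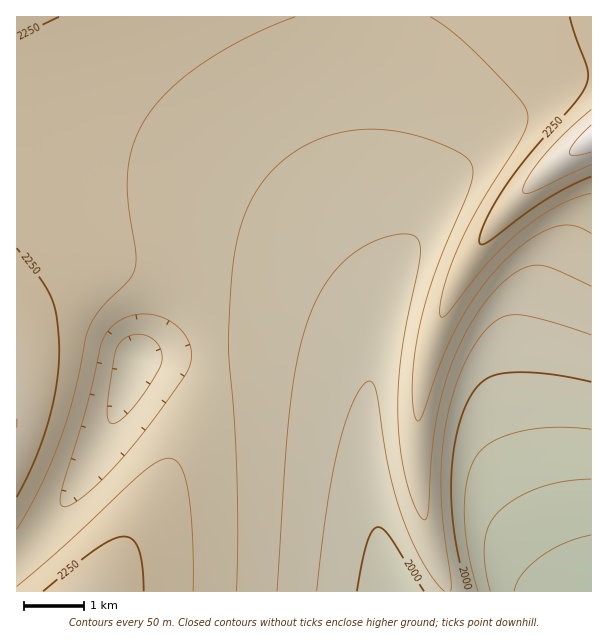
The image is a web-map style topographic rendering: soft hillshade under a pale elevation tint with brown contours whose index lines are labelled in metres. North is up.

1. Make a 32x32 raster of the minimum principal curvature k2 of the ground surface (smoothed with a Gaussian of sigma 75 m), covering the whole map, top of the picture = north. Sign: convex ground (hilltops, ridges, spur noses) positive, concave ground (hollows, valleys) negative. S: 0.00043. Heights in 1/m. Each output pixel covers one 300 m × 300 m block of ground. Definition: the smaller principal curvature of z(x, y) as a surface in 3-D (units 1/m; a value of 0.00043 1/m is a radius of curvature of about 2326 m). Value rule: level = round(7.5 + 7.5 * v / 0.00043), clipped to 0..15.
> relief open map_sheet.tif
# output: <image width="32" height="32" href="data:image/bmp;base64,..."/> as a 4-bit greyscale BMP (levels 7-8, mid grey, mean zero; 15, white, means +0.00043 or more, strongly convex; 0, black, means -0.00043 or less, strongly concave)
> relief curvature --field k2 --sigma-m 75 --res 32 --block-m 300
<image width="32" height="32" href="data:image/bmp;base64,Qk12AgAAAAAAAHYAAAAoAAAAIAAAACAAAAABAAQAAAAAAAACAAATCwAAEwsAABAAAAAAAAAAAAAAABEREQAiIiIAMzMzAERERABVVVUAZmZmAHd3dwCIiIgAmZmZAKqqqgC7u7sAzMzMAN3d3QDu7u4A////AEd4iIiIiId3d3dASHQEZ3cEd4iIiIiHd3d2IHhwFXd3AVd4iIiId3d3dRGHUDZ3dxAmd4iIh3d3d3UEhzBXd3dQA3d4iId3d3d0BYcRV3d3cwBXd3d3d3d3cweGAmd3d4YgJnd3d3d3d2IHdgNnd3eIUAR3d3d3d3diB3YDZ3d3iHMBZ3d3d3d3Ygd2A2d3d4iFAEd3d3d3d2IHdgNnd3eIhyAnd3d3d3djB3YCZ3d3iIhQBXd3d3d3cwaHAmd3d4iIYQNFd3d3d3QEhyBXd3eIh1IBNXd3d3d1AodAR3d3d3ZCI0Z3d3d3diB3YCZ3d3d3ZUVnd3d3d3cwaHIFd3d3d3Zmd3d3d3d3UCh1Amd3d3d3d3eHd3d3d2IGhyBHd3d3d3eId3d3d3d0AodgFXd3d3d3d3d3d3d3diBodQJXd3d3d3d3d3d3d3dRF4dAJXd3d3d3d3d3d3d3dAKHdAF3d3d3d3d3d3d3d3YwOHdQd3d3d3d3d3d3d3d3YgOIdnd3d3d3d3d3d3d3d3YgN4d3d3d3d3d3d3d3d3d3YwFod3d3d3d3d3d3d3d3d3ZBA3d3d3d3d3d3d3d3d3d3dSB3d3d3d3d3d3d3d3d3d3dkd3d3d3d3d3d3d3d3d3d3d3d3d3d3d3d3d3d3d3d3d3d3d3d3d3d3d3d3d3d3d3d3"/>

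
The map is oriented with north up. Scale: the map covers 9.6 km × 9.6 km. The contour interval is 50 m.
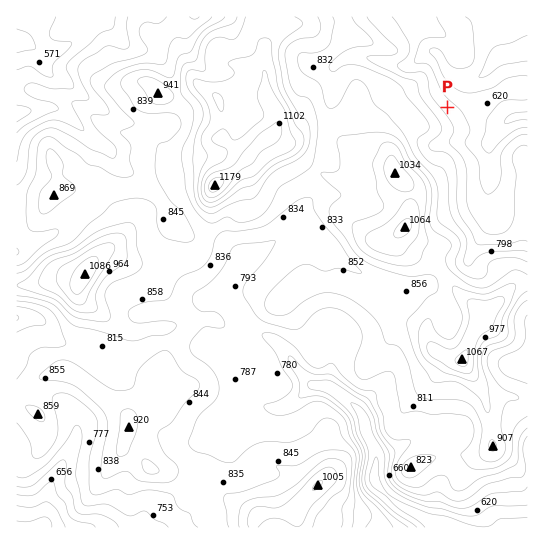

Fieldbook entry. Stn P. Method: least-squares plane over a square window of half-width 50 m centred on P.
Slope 12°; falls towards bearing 48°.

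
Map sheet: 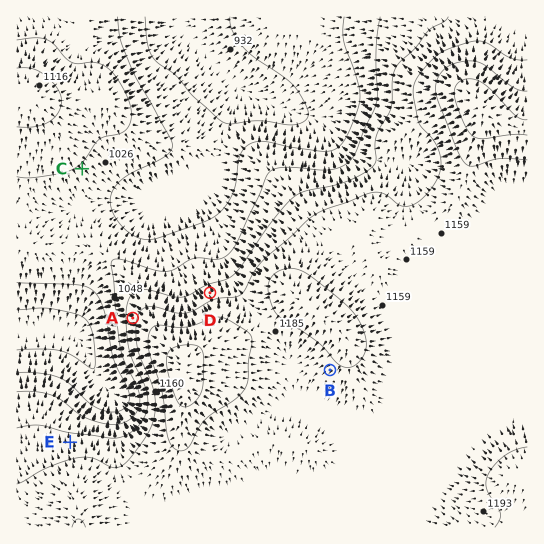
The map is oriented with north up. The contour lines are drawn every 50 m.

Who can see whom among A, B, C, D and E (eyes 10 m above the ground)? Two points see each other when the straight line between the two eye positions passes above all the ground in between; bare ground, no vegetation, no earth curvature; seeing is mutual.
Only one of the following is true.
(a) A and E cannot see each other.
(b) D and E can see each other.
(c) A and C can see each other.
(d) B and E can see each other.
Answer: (c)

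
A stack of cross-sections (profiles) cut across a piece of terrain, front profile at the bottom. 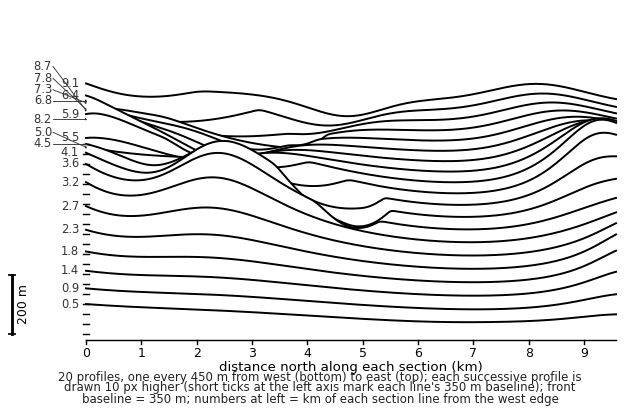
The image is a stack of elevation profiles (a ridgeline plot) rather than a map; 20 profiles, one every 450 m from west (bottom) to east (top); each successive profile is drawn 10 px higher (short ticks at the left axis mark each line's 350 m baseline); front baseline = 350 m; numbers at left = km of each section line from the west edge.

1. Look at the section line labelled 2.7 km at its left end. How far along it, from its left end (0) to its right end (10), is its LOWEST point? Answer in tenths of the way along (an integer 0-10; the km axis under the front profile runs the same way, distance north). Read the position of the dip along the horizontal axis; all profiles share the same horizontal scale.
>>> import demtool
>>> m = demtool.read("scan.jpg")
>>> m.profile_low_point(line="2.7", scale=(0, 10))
7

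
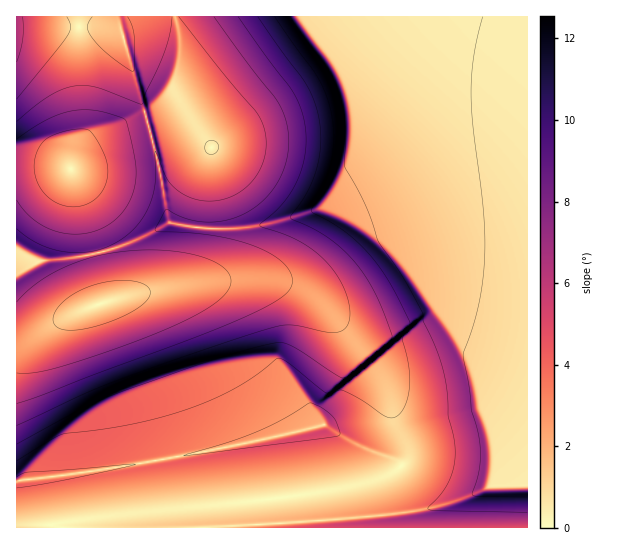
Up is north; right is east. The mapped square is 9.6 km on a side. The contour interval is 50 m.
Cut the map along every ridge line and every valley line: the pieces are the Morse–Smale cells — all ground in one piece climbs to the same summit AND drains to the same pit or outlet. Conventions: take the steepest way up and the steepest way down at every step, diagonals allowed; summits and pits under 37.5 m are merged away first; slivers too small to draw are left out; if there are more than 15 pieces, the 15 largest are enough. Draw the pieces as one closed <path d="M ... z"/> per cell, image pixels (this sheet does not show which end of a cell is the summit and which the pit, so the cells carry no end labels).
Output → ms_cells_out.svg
<path d="M521 143l-36 0-43 8-51 20-69 37-59 17-49 4-45-6-35 18-37 13 8 36-1 12 59-14 62-8 42 0 24 5 26 15 22 22 37 49 13 27 6 24 10 24 2 9-6 11 40 38 18-4 32-15 34 0 3-2 0-338z"/><path d="M527 16l-350 0-1 6 4 16 0 19-5 22 0 11 14 25-11-8-15 0-18 6 16 64 8 45 18 5 27 2 49-4 59-17 69-37 51-20 43-8 42 1z"/><path d="M267 280l-57 1-73 12-54 16-45 23-21 4-1 145 74-9 87-15 92-18 50-14 7 0 24 16 40 16 12 8 5-10-2-9-10-24-6-24-13-27-37-49-22-22-26-15z"/><path d="M326 425l-95 22-84 16-85 13-41 4-5 2 0 45 231 1 0-25 3-2 48-5 53-9 32-10 18-11-11-9-40-16z"/><path d="M117 16l-101 1 1 148 30 0 23 4 11-19 13-13 51-24-5-12z"/><path d="M402 467l-19 10-32 10-53 9-48 5-3 2 0 23 2 2 279-1-1-43-36 1-32 15-18 4z"/><path d="M145 113l-51 24-13 13-10 19 14 40 12 44 37-12 35-19-10-57z"/><path d="M47 165l-31 1 1 107 21-12 41-4 17-4-11-44-13-38-3-3z"/><path d="M97 253l-27 6-32 2-22 13 1 62 21-4 36-19 31-12 0-11z"/><path d="M175 16l-58 1 28 95 18-5 15 0 10 7-13-24 0-11 5-22 0-19z"/>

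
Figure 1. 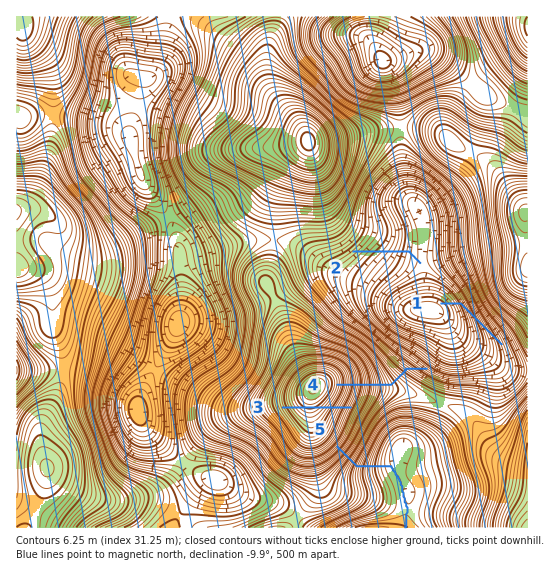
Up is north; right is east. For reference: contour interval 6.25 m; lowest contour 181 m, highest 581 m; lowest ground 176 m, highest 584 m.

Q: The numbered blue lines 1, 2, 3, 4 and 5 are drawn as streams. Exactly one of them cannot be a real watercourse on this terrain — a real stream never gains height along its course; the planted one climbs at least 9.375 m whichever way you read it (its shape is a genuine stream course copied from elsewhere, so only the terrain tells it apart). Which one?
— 3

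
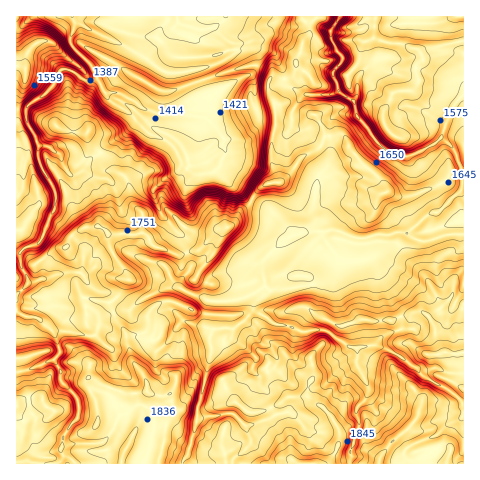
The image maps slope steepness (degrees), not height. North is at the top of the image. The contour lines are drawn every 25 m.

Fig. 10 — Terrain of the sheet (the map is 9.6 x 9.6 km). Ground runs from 1325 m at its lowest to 1920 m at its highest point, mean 1655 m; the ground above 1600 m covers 66.7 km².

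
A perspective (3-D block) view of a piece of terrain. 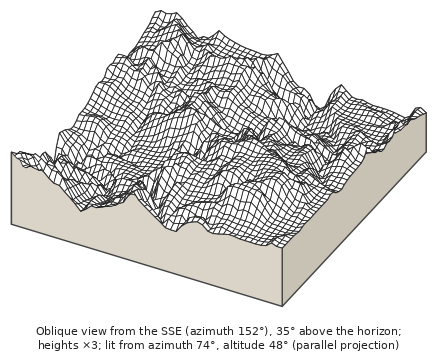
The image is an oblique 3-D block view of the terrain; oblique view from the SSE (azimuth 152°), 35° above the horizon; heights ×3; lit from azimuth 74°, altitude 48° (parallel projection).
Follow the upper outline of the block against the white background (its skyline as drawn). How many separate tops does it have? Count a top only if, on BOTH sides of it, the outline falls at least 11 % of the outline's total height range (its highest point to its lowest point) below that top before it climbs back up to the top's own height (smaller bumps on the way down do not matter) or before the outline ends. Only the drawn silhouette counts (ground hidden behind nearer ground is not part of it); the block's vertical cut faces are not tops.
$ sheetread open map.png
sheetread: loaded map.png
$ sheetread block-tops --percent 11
2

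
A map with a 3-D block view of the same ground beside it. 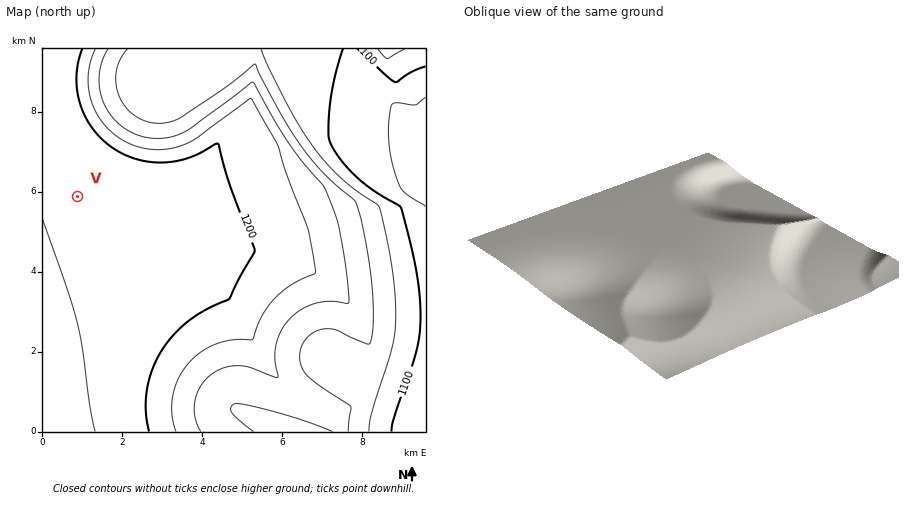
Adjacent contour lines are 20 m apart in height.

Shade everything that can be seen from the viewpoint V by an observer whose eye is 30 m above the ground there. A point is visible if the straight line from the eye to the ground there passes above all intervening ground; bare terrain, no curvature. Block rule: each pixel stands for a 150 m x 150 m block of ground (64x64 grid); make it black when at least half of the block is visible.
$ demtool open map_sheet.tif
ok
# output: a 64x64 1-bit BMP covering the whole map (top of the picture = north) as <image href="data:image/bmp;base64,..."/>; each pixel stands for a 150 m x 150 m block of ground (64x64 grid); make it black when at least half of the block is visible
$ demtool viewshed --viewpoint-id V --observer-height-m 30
<image width="64" height="64" href="data:image/bmp;base64,Qk0+AgAAAAAAAD4AAAAoAAAAQAAAAEAAAAABAAEAAAAAAAACAAATCwAAEwsAAAIAAAAAAAAA////AAAAAAD//+AAAAAAAP//wAAAAAAA///AAAAAAAD//4AAAAAAAP//gAAAAAAA//8AAAAAAAD//wAAAAAAAP//AAAAAAAA//4AAAAAAAD//gAAAAAAAP/+AAAAAAAA//4AAAAAAAD//wAAAAAAAP//AAAAAAAA//8AAAAAAAD//4AAAAAAAP//wAAAAAAA///AAAAAAAD//+AAAAAAAP//+AAAAAAA///8AAAAAAD///+CAAAAAP////4AAAAA/////gAAAAD////+AAAAAP////8AAAAA/////4AAAAD/////wAAAAP/////wAAAA//////wAAAD//////AAAAP/////+AAAA//////4AAAD//////gAAAP/////8AAAA//////wAAAD/////+AAAAP/////4AAAA//////AAAAD/////8AAAAP/////wAAAA/////+AAAAD/////4AAAAP/////gAAAA//9//8AAAAD/8A//wAAAAP/AA//AAAAA/4AB/8AAAAD/AAD/wAAAAP4AAH/AAAAA/gAAf8AAAAD8AAA/wAAAAPwAAD/AAAAA/AAAH+AAAAD8AAAf4AAAAPwAAB/gAAAA/gAAH+AAAAD+AAAf4AAAAP4AAH/gAAAA/wAA/+AAAAD/AAP/4AAAAP+AD//wAAAA/8Af//AAAAD/8H//8AAAAA=="/>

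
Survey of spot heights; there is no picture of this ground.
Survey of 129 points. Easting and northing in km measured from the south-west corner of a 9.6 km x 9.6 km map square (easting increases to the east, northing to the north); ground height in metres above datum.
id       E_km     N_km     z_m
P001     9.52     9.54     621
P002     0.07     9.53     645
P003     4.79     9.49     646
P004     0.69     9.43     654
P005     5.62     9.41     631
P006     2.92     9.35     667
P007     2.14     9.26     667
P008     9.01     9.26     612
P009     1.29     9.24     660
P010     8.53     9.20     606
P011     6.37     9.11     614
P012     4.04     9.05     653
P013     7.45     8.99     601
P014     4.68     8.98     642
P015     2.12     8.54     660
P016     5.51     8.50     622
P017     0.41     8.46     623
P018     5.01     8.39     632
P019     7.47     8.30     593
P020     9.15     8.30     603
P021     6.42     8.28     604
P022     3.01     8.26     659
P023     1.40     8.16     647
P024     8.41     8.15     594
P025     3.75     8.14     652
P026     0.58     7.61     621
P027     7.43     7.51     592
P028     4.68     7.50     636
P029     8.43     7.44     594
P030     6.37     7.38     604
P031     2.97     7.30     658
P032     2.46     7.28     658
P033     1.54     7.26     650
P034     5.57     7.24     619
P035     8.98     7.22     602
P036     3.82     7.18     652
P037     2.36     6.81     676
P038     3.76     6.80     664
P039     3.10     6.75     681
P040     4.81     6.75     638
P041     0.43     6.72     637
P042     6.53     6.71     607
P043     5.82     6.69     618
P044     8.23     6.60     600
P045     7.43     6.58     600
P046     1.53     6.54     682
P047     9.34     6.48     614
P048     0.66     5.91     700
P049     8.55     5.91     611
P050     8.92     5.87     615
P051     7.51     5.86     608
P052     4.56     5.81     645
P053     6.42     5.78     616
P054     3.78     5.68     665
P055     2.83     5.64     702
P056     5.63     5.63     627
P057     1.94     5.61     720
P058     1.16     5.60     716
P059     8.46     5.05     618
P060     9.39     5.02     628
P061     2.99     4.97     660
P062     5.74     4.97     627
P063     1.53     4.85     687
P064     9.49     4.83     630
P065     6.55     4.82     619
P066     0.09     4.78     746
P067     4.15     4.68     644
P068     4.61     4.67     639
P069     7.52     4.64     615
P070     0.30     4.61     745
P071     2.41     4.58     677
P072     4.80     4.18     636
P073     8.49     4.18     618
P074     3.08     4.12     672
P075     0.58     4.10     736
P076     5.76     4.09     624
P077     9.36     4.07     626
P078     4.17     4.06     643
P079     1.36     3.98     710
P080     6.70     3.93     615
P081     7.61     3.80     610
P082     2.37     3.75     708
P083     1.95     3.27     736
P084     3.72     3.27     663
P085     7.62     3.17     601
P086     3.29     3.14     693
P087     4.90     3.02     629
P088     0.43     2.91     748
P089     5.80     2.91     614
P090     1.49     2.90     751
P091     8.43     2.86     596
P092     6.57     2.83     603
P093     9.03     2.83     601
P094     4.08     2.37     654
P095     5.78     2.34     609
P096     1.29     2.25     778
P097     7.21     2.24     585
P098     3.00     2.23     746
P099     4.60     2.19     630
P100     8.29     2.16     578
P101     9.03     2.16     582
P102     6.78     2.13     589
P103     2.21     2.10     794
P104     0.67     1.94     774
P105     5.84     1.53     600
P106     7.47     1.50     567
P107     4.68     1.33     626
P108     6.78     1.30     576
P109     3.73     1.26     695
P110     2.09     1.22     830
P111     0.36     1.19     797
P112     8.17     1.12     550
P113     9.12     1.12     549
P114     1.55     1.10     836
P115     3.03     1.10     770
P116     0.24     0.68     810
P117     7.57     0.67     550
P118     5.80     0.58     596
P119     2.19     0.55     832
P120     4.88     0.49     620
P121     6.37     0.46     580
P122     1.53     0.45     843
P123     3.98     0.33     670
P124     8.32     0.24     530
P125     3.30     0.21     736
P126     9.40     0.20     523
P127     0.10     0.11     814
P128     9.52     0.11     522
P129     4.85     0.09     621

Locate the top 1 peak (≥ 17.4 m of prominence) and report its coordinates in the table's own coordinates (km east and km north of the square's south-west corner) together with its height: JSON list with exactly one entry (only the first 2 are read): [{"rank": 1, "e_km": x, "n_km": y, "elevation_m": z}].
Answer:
[{"rank": 1, "e_km": 1.64, "n_km": 0.56, "elevation_m": 844}]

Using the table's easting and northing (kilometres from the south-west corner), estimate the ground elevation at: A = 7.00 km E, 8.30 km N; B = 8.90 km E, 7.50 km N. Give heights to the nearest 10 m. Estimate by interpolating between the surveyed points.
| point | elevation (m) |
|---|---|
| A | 600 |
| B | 600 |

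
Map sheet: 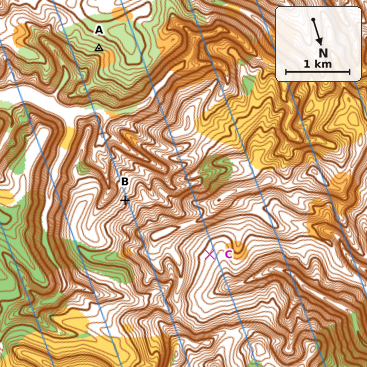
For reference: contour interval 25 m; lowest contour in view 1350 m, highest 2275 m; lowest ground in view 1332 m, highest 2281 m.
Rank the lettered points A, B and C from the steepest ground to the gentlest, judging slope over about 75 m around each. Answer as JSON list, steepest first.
["B", "A", "C"]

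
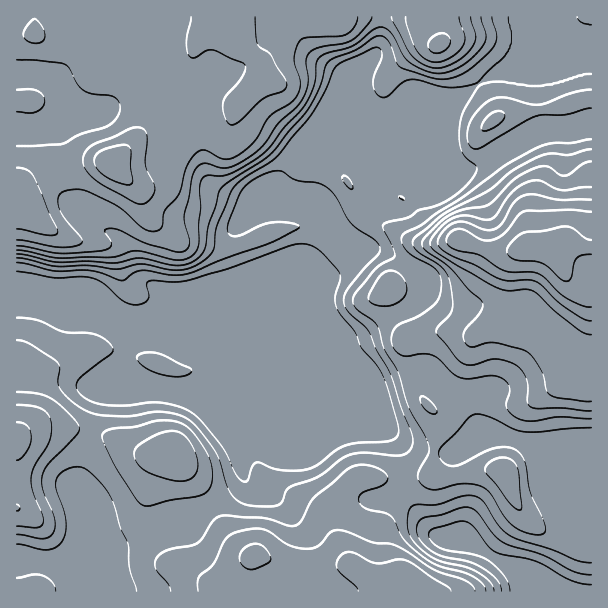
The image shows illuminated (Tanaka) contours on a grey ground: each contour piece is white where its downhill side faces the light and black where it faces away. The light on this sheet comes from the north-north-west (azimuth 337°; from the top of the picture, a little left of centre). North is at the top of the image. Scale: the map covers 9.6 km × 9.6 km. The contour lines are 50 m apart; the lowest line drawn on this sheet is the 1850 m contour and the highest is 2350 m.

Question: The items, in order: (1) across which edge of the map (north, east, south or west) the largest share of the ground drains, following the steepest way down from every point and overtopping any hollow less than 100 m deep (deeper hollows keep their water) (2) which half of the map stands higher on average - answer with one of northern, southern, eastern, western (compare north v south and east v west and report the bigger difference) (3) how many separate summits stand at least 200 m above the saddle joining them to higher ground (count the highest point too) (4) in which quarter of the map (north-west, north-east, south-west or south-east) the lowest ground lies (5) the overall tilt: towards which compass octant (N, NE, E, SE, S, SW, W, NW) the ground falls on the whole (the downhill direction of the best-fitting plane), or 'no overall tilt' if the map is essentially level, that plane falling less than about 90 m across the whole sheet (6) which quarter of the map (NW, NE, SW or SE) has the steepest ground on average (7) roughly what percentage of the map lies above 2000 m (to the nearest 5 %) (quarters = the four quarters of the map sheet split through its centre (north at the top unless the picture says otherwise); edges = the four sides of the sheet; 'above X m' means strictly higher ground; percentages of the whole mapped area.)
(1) The largest share of the runoff leaves by the western edge.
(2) Taken as a whole, the northern half is higher than the southern.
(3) There are 2 summits with 200 m or more of prominence.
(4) The lowest ground is in the south-east quarter.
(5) The general tilt is down to the south (the land rises towards the north).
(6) The north-east quarter is the steepest part of the map.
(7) About 55 % of the map lies above 2000 m.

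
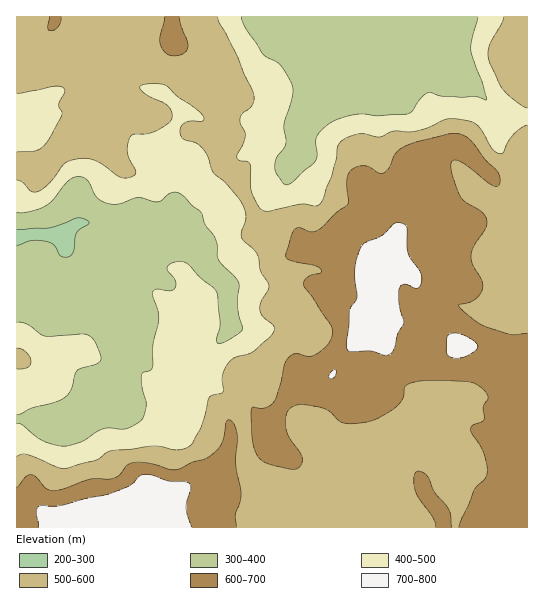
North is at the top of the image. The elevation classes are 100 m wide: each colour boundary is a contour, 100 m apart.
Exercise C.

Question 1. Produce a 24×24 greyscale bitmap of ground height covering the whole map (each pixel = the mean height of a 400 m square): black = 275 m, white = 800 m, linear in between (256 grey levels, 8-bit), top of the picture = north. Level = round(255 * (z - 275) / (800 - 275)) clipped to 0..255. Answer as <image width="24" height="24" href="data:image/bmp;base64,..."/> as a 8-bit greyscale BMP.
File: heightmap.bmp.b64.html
<image width="24" height="24" href="data:image/bmp;base64,Qk12BgAAAAAAADYEAAAoAAAAGAAAABgAAAABAAgAAAAAAEACAAATCwAAEwsAAAABAAAAAAAAAAAAAAEBAQACAgIAAwMDAAQEBAAFBQUABgYGAAcHBwAICAgACQkJAAoKCgALCwsADAwMAA0NDQAODg4ADw8PABAQEAAREREAEhISABMTEwAUFBQAFRUVABYWFgAXFxcAGBgYABkZGQAaGhoAGxsbABwcHAAdHR0AHh4eAB8fHwAgICAAISEhACIiIgAjIyMAJCQkACUlJQAmJiYAJycnACgoKAApKSkAKioqACsrKwAsLCwALS0tAC4uLgAvLy8AMDAwADExMQAyMjIAMzMzADQ0NAA1NTUANjY2ADc3NwA4ODgAOTk5ADo6OgA7OzsAPDw8AD09PQA+Pj4APz8/AEBAQABBQUEAQkJCAENDQwBEREQARUVFAEZGRgBHR0cASEhIAElJSQBKSkoAS0tLAExMTABNTU0ATk5OAE9PTwBQUFAAUVFRAFJSUgBTU1MAVFRUAFVVVQBWVlYAV1dXAFhYWABZWVkAWlpaAFtbWwBcXFwAXV1dAF5eXgBfX18AYGBgAGFhYQBiYmIAY2NjAGRkZABlZWUAZmZmAGdnZwBoaGgAaWlpAGpqagBra2sAbGxsAG1tbQBubm4Ab29vAHBwcABxcXEAcnJyAHNzcwB0dHQAdXV1AHZ2dgB3d3cAeHh4AHl5eQB6enoAe3t7AHx8fAB9fX0Afn5+AH9/fwCAgIAAgYGBAIKCggCDg4MAhISEAIWFhQCGhoYAh4eHAIiIiACJiYkAioqKAIuLiwCMjIwAjY2NAI6OjgCPj48AkJCQAJGRkQCSkpIAk5OTAJSUlACVlZUAlpaWAJeXlwCYmJgAmZmZAJqamgCbm5sAnJycAJ2dnQCenp4An5+fAKCgoAChoaEAoqKiAKOjowCkpKQApaWlAKampgCnp6cAqKioAKmpqQCqqqoAq6urAKysrACtra0Arq6uAK+vrwCwsLAAsbGxALKysgCzs7MAtLS0ALW1tQC2trYAt7e3ALi4uAC5ubkAurq6ALu7uwC8vLwAvb29AL6+vgC/v78AwMDAAMHBwQDCwsIAw8PDAMTExADFxcUAxsbGAMfHxwDIyMgAycnJAMrKygDLy8sAzMzMAM3NzQDOzs4Az8/PANDQ0ADR0dEA0tLSANPT0wDU1NQA1dXVANbW1gDX19cA2NjYANnZ2QDa2toA29vbANzc3ADd3d0A3t7eAN/f3wDg4OAA4eHhAOLi4gDj4+MA5OTkAOXl5QDm5uYA5+fnAOjo6ADp6ekA6urqAOvr6wDs7OwA7e3tAO7u7gDv7+8A8PDwAPHx8QDy8vIA8/PzAPT09AD19fUA9vb2APf39wD4+PgA+fn5APr6+gD7+/sA/Pz8AP39/QD+/v4A////ALrZ5evu8Pbow6yakZGRkZGRk5idnqOsvrGzucnX6fTlwrCekZKWk5GRlJuem5+ltpeGgJGYvcW1vLybkpmblpOVl52dmpujtWlUTVxwfH13iKWZo6SdmJeXmpqZmZukr0E1MzpESFRgbZGZrqOZmpubmpmZmp6hpD03MzIyNkdVYIaQoqGcn6elnpuZmpyfoVNRPzIyNUZPXGuPkqGvu72ypZ2bm52jqWtZRDozOEBOVF1/iJuvwcW3tK+wtbKys2NLRkExND9RUURXb4iVocrX1MHF1M25qT8vMC0lKzpITD49XnqHmcjo4snEv6qalyMfIhseLTtCSz1CbYyTqsfh4MWzopuRkB4WGhgXKTg+QjNBZImcpr3j29C3qqaSjSEUERkSGCs5MDlVc5aip7rk4dC7tpyPiQwLCRsTEBIaJUNmgZWqsrrM2sq7vKWSiSkgERQbFxoiNk9nd4GKk7Csw8rEvKyViVxMKjRIQkI5SFVtYlNgc5yzt8C8q5eWi3p5Sklmal5UXG10WDtDYJerp7W0n5uciHF3eHh5a2JfaXRuWTozUn+NlLO2p6R7iGhsfod3b2xpcXdwYEEvR2NpbXaKmYJVcGhrcYF9g39sb31xZEYqKzU4OT9SXldEYXBtcoaAdm1xhY15XkkuIyEiIik4LzVZd4eGhHxxd4GFjI1yTD0oIyAgIyEhHDhxfoeKfnJ5hJWiloVdOzIjHh8dGxwlK0d1eIWajXl4f5CikXNHLiskGhUYHikvKT1mcA=="/>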